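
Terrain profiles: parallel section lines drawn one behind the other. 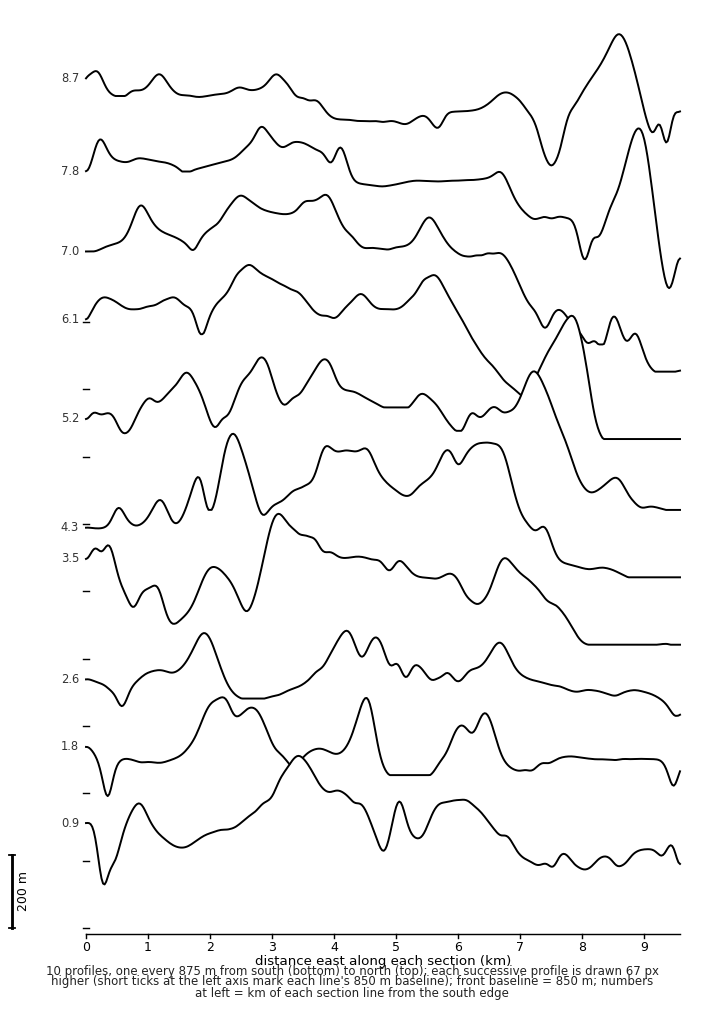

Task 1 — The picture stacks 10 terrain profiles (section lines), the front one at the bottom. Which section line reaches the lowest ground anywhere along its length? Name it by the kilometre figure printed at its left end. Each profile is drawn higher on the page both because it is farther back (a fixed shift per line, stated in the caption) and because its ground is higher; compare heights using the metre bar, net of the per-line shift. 0.9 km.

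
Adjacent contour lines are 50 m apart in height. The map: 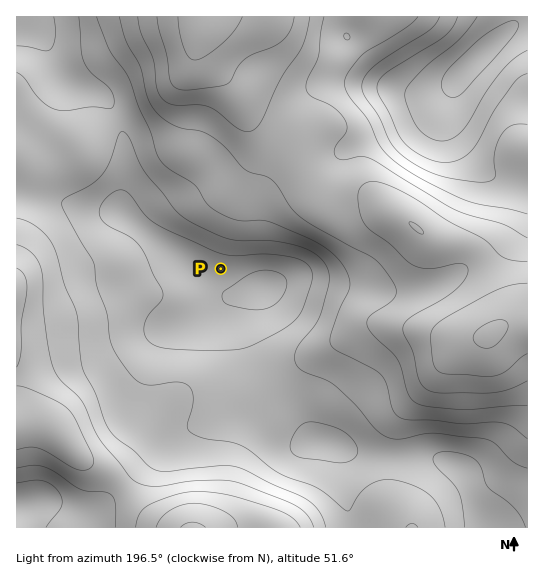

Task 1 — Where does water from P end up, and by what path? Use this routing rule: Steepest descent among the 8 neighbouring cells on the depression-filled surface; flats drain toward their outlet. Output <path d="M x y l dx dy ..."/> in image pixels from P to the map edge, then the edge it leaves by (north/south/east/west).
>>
<path d="M221 269l0-38 9-17 3-9 10-15 6-11 0-4 1-1 0-49-1-2-2-8-1-1-1-9-2-2-1-6-3-4-37-38 0-38"/>
exit: north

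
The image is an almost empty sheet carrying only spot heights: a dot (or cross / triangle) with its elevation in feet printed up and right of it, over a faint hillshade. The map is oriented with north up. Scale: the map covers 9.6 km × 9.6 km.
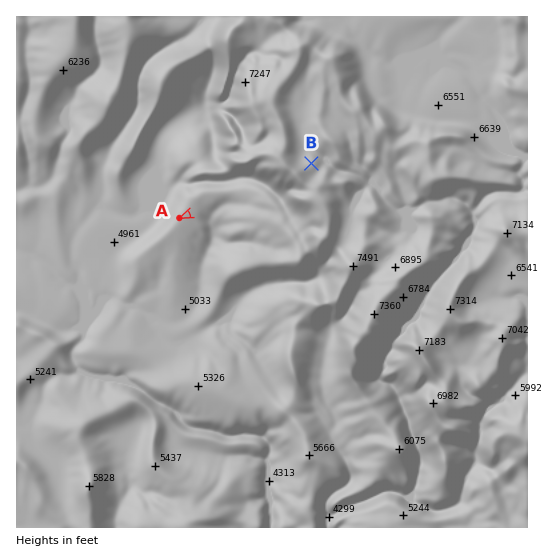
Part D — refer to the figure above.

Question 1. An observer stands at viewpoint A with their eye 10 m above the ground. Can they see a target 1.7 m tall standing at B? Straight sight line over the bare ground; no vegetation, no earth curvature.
no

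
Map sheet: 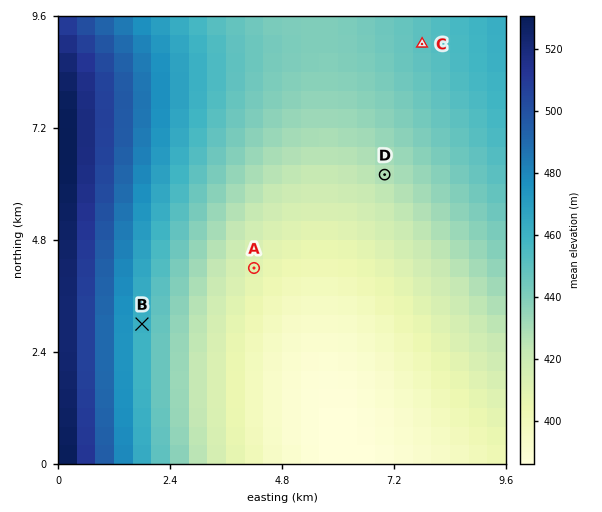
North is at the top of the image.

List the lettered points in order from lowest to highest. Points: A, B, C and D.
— A D C B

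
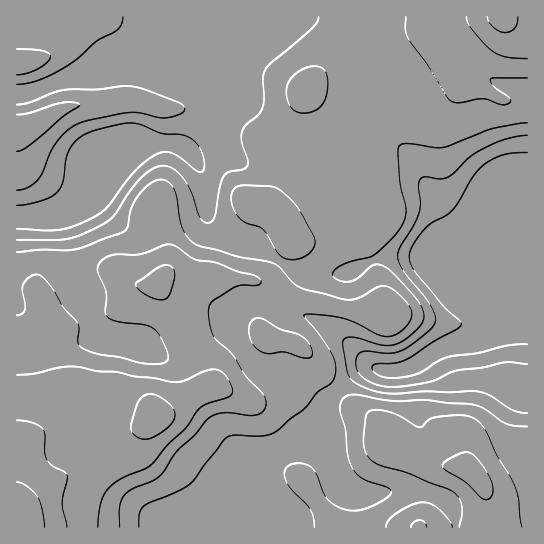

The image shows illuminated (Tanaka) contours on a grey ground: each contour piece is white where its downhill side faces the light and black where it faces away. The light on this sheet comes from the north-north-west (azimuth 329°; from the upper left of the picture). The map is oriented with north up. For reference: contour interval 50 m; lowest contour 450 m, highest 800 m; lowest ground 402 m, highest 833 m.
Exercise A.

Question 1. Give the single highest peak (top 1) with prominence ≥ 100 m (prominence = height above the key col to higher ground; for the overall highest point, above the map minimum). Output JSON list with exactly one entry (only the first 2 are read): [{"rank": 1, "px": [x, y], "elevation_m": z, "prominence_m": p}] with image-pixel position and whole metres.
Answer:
[{"rank": 1, "px": [471, 471], "elevation_m": 718, "prominence_m": 126}]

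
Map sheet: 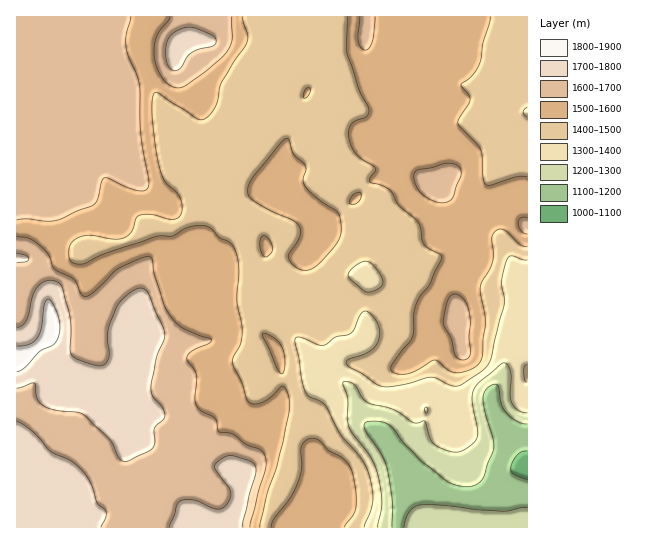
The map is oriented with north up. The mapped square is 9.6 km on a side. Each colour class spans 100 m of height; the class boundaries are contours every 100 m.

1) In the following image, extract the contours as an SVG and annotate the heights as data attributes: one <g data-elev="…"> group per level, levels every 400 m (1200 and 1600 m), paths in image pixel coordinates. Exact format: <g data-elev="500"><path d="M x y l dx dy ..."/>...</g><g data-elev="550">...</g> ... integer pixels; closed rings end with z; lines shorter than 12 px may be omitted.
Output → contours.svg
<g data-elev="1200"><path d="M392 527l0-25-5-33-6-15-16-24-1-5 2-3 13-1 10 4 5 4 10 14 19 20 26 19 8 3 9 2 9-2 7-6 11-29 0-11-10-37 1-8 3-6 6-3 4 0 2 4 2 14 4 8 12 10 10 3"/><path d="M527 508l-25 3-60-6-21 0-7 2-4 4-4 8-2 8"/></g><g data-elev="1600"><path d="M250 527l8-36 8-22-1-14-4-5-15-6-12-9-16-4-3-13-13-7-5-5-2-8 1-23-2-6-7-8 0-4 7-7 15-7 2-4-28-11-6-5-7-7-7-14-8-27-4-17-2-1-6 0-25 12-24 23-9 5-4-4-7-14-20-10-5-14-7-8-12-8-13-2"/><path d="M460 359l6 0 4-4-1-18 1-18-2-10-3-8-6-6-5-1-4 2-3 6-4 21 8 16 4 15z"/><path d="M17 220l10-1 19 2 9 0 37-15 5-5 4-19 4-4 30 12 8 1 4-2 2-10-8-48-2-46-2-11-9-19-2-9 0-12 5-17"/><path d="M527 218l-6 0-3 5 4 8 5 3"/><path d="M436 202l10 0 7-4 8-24-1-5-3-4-12-1-27 6-3 3-1 8 5 10 7 6z"/><path d="M170 17l-14 20-2 9 0 11 3 12 6 10 7 6 8 3 7-2 17-12 24-21 6-14-1-22"/><path d="M360 17l-2 24 3 6 5 3 4-3 3-6 2-24"/></g>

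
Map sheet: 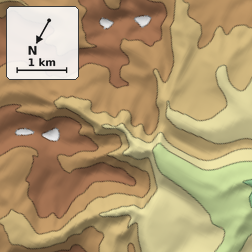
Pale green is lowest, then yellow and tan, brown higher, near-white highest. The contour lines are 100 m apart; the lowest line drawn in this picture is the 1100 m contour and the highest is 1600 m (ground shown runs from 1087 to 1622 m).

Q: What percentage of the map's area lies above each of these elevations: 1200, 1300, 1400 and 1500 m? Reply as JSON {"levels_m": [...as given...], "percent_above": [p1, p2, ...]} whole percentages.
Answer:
{"levels_m": [1200, 1300, 1400, 1500], "percent_above": [92, 75, 50, 20]}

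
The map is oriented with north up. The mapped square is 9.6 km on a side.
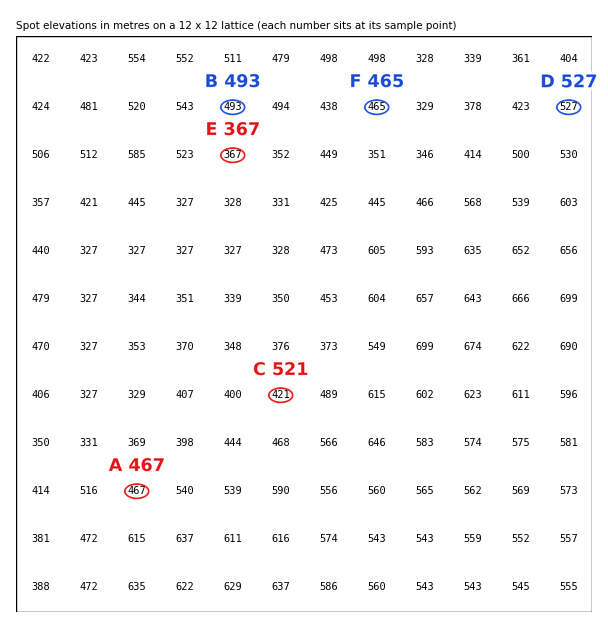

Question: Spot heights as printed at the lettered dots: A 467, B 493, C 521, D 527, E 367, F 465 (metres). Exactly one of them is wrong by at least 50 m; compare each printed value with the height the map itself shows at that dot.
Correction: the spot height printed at C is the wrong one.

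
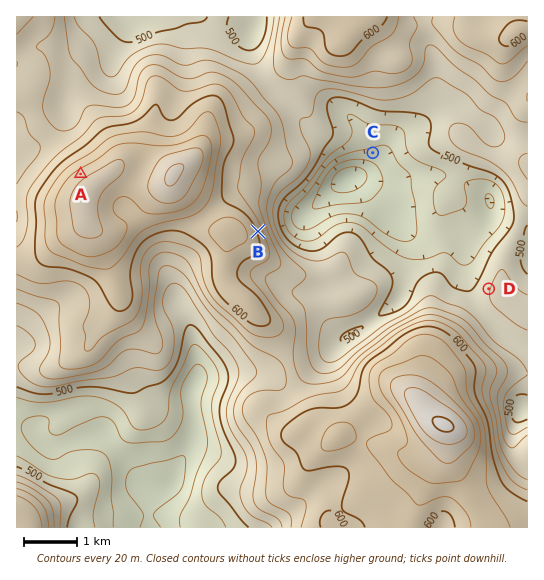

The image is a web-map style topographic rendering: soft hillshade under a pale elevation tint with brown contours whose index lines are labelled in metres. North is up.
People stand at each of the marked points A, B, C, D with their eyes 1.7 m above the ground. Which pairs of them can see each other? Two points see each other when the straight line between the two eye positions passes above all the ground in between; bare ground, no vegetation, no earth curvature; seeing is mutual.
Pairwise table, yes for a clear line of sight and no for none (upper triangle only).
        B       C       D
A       no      no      no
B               yes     yes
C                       yes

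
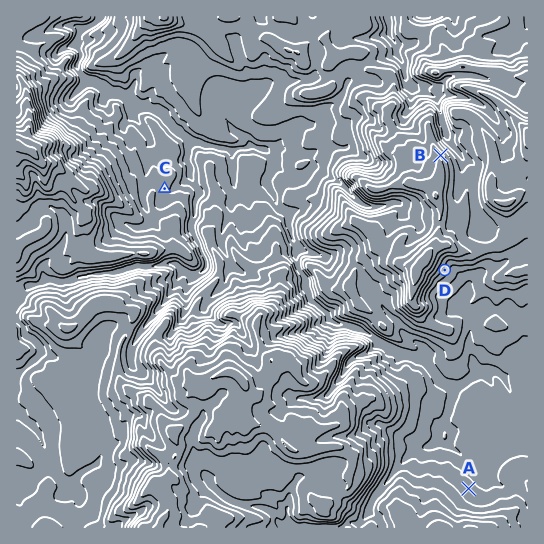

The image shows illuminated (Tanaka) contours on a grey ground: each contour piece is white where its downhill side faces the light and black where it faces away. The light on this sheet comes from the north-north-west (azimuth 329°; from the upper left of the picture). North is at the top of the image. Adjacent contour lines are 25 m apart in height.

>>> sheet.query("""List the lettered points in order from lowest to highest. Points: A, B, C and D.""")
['C', 'A', 'D', 'B']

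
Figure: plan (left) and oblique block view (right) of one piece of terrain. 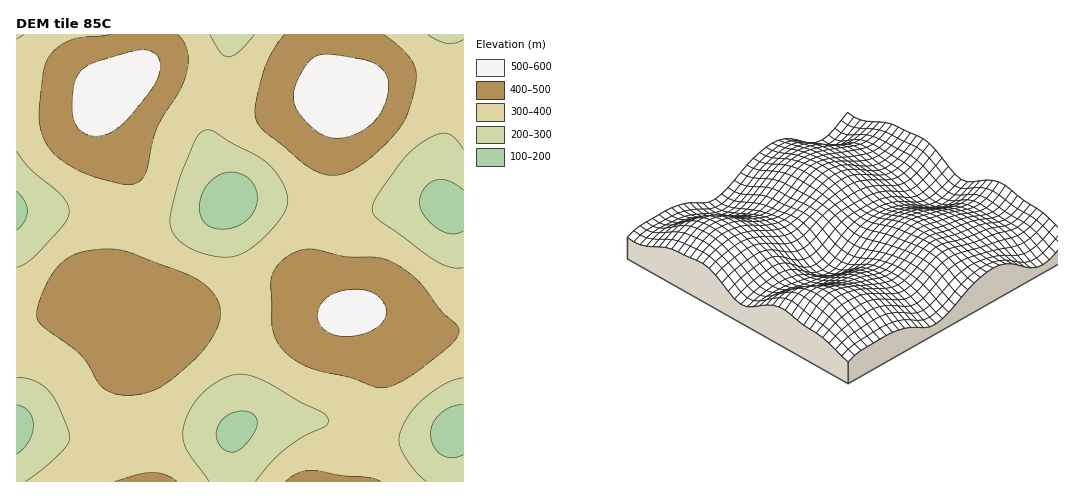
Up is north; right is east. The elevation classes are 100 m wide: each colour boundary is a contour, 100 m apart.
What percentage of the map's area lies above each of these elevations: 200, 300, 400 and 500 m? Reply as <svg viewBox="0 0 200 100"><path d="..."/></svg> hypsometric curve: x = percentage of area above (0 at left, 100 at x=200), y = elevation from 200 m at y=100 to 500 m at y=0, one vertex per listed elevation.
<svg viewBox="0 0 200 100"><path d="M192 100l-35-33-84-34-59-33"/></svg>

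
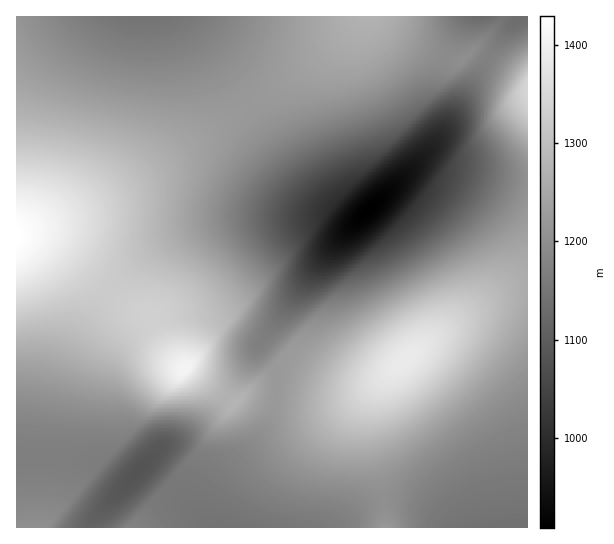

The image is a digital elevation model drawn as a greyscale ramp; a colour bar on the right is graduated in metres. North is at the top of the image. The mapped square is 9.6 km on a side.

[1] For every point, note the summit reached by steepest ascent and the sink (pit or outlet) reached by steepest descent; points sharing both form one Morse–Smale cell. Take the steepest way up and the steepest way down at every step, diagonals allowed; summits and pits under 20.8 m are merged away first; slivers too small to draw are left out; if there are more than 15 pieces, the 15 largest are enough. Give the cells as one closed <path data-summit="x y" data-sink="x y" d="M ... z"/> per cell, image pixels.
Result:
<path data-summit="405 361" data-sink="369 210" d="M431 159l-12 2-88 86-70 94 0 10 16 20 0 25 48 5 21-2 15-6 22-14 58-48 44-31 24-12 19-3 0-104-35-5-30-7-10 0z"/><path data-summit="17 237" data-sink="146 17" d="M185 16l-169 1 1 216 48-17 48-23 53-32 82-55-28-43z"/><path data-summit="405 361" data-sink="527 527" d="M527 285l-9 0-16 6-41 25-62 48-22 23-8 23 0 19 16 72 18 0 15 4 19 11 12 12 79-1z"/><path data-summit="369 17" data-sink="369 210" d="M375 16l-13 0-11 15-20 18-82 57 34 52 20 27 16 16 31 20 8-1 9-8 56-54 20-25 5-15-1-17-7-14 0-9 7-19-48-22-13-9z"/><path data-summit="185 370" data-sink="369 210" d="M322 219l-87 1-41 9-39 20-17 14-29 28 25 18 16 6 22 42 13 12 5 0 36 28 18-24 17-32 40-56 30-38 20-20-10 1z"/><path data-summit="17 237" data-sink="369 210" d="M249 105l-124 82-42 21-65 24-2 3 21 2 18 8 55 46 28-28 17-14 32-17 15-5 49-8 71 0 19 9 5 0 8-4 1-3-5 0-8-4-23-16-16-16-20-27z"/><path data-summit="185 370" data-sink="139 470" d="M111 292l-7 6-15 20-24 45-8 24-5 27-1 40 7 5 37 4 23 17 9 3 35-36 20-8 17-12 26-29-35-29-5 0-13-12-22-42-16-6z"/><path data-summit="405 361" data-sink="139 470" d="M383 379l-22 14-22 7-16 1-46-5-6 23-8 15-10 11-25 18-19 24-5 14 0 13 5 11 4 3 120 0 28-19 22-8-14-72 0-19 3-12z"/><path data-summit="17 237" data-sink="139 470" d="M31 236l-15 1 0 220 37 0-2-3 1-40 5-27 8-24 18-34 26-38-46-40-18-11z"/><path data-summit="17 237" data-sink="139 470" d="M258 392l-11 0-12 12-9-7-27 30-17 12-20 8-63 66-8 14 120 1-7-14 0-13 5-14 20-24 28-22 14-22 5-24z"/><path data-summit="369 17" data-sink="146 17" d="M361 16l-176 1 35 46 25 39 5 3 81-56 20-18z"/><path data-summit="527 89" data-sink="369 210" d="M489 59l-24 35-22 40-22 25 10 0 22 10 10 0 46 10 18 1 1-97z"/><path data-summit="37 527" data-sink="139 470" d="M55 457l-39 1 1 70 73 0 9-15 28-30-9-3-23-17z"/><path data-summit="369 17" data-sink="481 17" d="M469 16l-93 1 10 11 13 9 47 22 13-28z"/><path data-summit="17 237" data-sink="481 17" d="M519 16l-49 0-11 15-12 27 12 5 15-12 13 8 13-21z"/>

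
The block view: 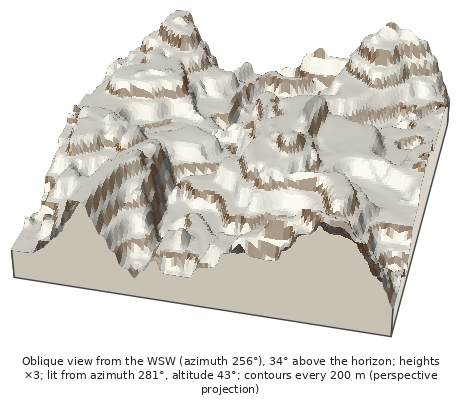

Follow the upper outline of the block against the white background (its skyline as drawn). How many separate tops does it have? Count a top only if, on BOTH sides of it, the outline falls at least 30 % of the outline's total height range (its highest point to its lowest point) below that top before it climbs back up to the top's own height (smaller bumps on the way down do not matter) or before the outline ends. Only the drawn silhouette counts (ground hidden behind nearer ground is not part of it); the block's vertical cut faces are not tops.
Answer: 1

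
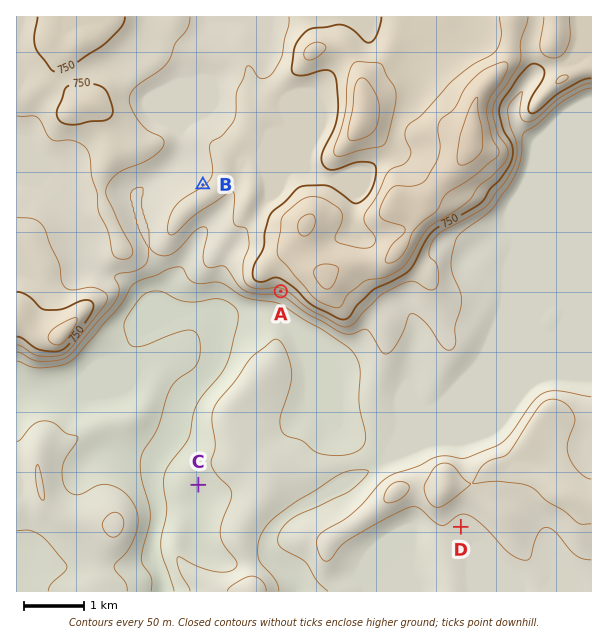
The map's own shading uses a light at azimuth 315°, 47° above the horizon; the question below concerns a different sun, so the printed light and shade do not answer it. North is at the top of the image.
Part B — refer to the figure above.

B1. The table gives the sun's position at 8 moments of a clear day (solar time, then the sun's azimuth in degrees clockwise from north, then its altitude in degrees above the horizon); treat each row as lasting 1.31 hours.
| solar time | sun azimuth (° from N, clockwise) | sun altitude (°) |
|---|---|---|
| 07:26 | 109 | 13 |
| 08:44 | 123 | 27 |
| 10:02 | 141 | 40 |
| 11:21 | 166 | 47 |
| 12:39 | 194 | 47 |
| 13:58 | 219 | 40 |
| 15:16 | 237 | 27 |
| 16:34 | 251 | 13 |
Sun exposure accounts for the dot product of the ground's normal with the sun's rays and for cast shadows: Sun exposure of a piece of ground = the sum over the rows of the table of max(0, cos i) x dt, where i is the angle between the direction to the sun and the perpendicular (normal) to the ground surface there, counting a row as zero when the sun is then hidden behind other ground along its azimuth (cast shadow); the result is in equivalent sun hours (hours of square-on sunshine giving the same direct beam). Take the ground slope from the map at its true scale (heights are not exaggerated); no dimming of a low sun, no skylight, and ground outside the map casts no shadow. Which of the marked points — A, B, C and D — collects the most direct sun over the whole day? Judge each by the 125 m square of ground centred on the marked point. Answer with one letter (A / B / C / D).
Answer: A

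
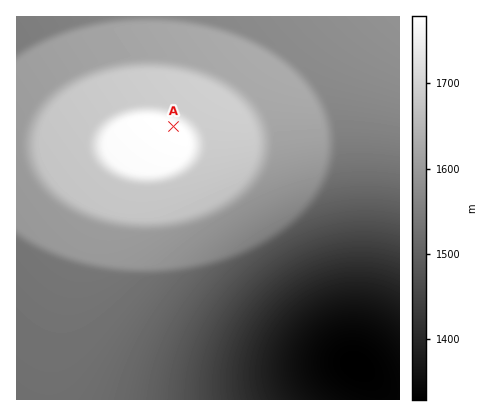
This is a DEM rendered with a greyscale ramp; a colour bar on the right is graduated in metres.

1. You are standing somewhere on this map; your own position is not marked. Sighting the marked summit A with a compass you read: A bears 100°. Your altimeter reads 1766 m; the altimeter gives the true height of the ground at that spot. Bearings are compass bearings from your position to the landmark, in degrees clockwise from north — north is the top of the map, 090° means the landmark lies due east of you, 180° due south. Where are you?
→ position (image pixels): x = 126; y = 118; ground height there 1766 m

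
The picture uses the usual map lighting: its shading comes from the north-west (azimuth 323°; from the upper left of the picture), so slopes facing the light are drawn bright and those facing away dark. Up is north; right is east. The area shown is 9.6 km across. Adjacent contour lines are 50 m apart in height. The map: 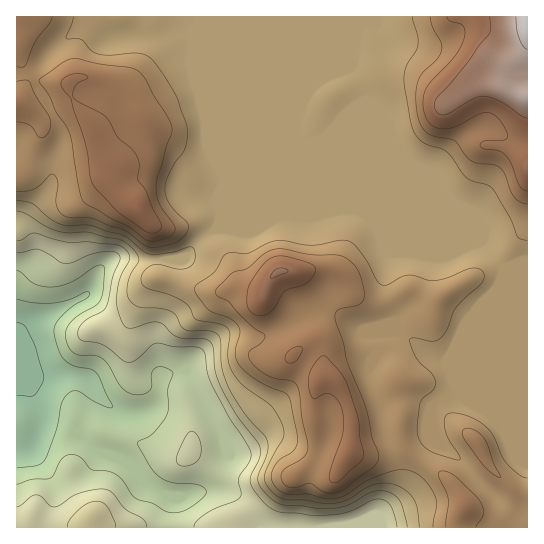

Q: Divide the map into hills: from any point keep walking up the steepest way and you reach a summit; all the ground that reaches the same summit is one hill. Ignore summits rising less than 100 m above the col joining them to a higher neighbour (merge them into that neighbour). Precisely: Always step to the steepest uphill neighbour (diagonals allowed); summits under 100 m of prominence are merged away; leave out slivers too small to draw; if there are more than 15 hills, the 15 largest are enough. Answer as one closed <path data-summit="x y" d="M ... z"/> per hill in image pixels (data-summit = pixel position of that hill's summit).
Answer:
<path data-summit="279 271" d="M349 209l-16 2-24 8-27-3-40 16-12-3-16 0-13 10-18 20-5 1-64-1-15 12-10 20-4 5-40 20-29 18 0 41 65 2 6 3 12 15 14 13 14 5 14 0 9-4 6-6 6-26 23-8 31 53 13 33-13 30-8 5 19 1 12 6 20 31 268 0 1-265-7 0-18 5-24-28-62-25-48 0z"/><path data-summit="527 17" d="M527 16l-306 0-1 155 3 6 0 10-6 12 3 22-4 8 26 3 40-16 27 3 13-6 20-4 15 2 12 4 48 0 62 25 24 28 11-4 13-1z"/><path data-summit="137 209" d="M219 16l-203 1 1 316 28-17 40-20 4-5 10-20 10-10 5-2 69 0 18-20 15-10 4-8-3-22 6-12 0-10-3-6z"/>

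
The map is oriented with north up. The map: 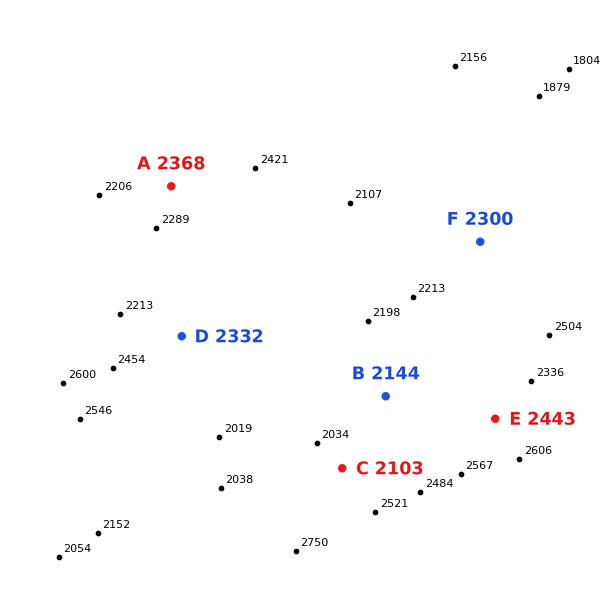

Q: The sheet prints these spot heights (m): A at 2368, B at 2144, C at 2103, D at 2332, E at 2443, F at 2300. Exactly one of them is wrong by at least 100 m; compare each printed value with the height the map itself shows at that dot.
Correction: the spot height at D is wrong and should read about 2157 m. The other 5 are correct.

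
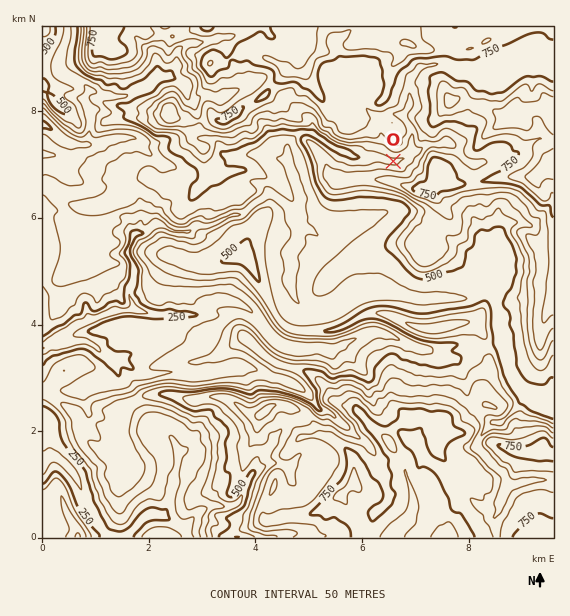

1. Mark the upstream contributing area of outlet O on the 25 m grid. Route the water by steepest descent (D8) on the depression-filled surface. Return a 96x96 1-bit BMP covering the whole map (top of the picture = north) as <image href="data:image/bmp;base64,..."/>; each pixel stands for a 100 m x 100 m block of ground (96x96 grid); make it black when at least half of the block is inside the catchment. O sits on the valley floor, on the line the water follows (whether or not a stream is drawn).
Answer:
<image width="96" height="96" href="data:image/bmp;base64,Qk2+BAAAAAAAAD4AAAAoAAAAYAAAAGAAAAABAAEAAAAAAIAEAAATCwAAEwsAAAIAAAAAAAAA////AAAAAAAAAAAAAAAAAAAAAAAAAAAAAAAAAAAAAAAAAAAAAAAAAAAAAAAAAAAAAAAAAAAAAAAAAAAAAAAAAAAAAAAAAAAAAAAAAAAAAAAAAAAAAAAAAAAAAAAAAAAAAAAAAAAAAAAAAAAAAAAAAAAAAAAAAAAAAAAAAAAAAAAAAAAAAAAAAAAAAAAAAAAAAAAAAAAAAAAAAAAAAAAAAAAAAAAAAAAAAAAAAAAAAAAAAAAAAAAAAAAAAAAAAAAAAAAAAAAAAAAAAAAAAAAAAAAAAAAAAAAAAAAAAAAAAAAAAAAAAAAAAAAAAAAAAAAAAAAAAAAAAAAAAAAAAAAAAAAAAAAAAAAAAAAAAAAAAAAAAAAAAAAAAAAAAAAAAAAAAAAAAAAAAAAAAAAAAAAAAAAAAAAAAAAAAAAAAAAAAAAAAAAAAAAAAAAAAAAAAAAAAAAAAAAAAAAAAAAAAAAAAAAAAAAAAAAAAAAAAAAAAAAAAAAAAAAAAAAAAAAAAAAAAAAAAAAAAAAAAAAAAAAAAAAAAAAAAAAAAAAAAAAAAAAAAAAAAAAAAAAAAAAAAAAAAAAAAAAAAAAAAAAAAAAAAAAAAAAAAAAAAAAAAAAAAAAAAAAAAAAAAAAAAAAAAAAAAAAAAAAAAAAAAAAAAAAAAAAAAAAAAAAAAAAAAAAAAAAAAAAAAAAAAAAAAAAAAAAAAAAAAAAAAAAAAAAAAAAAAAAAAAAAAAAAAAAAAAAAAAAAAAAAAAAAAAAAAAAAAAAAAAAAAAAAAAAAAAAAAAAAAAAAAAAAAAAAAAAAAAAAAAAAAAAAAAAAAAAAAAAAAAAAAAAAAAAAAAAAAAAAAAAAAAAAAAAAAAAAAAAAAAAAAAAAAAAAAAAAAAAAAAAAAAAAAAAAAAAAAAAAAAAAAAAAAAAAAAAAAAAAAAAAAAAAAAAAAAAAAAAAAAAAAAAAAAAAAAAAAAAAAAAAAAAAAAAAAAAAAAAAAAAAAAAAAAAAAAAAAAAAAAAAAAAAAAAAAAAAAAAAAAAAAAAAAAAAAAAAAAAAAAAAAAAAAAAAAAOAAAAAAAAAAAAAAB//gAAAAAAAAAAAAD///AAAAAAAAAAAAD////gAAAAAAAAAAD////wAAAAAAAAAAD////8AAAAAAAAAAD////8AAAAAAAAAAD////8AAAAAAAAAAD////8AAAAAAAAAAD////8AAAAAAAAAAD////8AAAAAAAAAAH////8AAAAAAAAAAH////8AAAAAAAAAB/////8AAAAAAAAAj/////8AAAAAAAAD//////8AAAAAAAAH//////8AAAAAAAAP//////8AAAAAAAAP//////8AAAAAAAAf//////8AAAAAAAA///////8AAAAAAAA///////8AAAAAAAA///////8AAAAAAAA///////8AAAAAAAAf//////8AAAAAAAAf//////8AAAAAAAAP///5//8AAAAAAAAP//gAP/8AAAAAAAAP//gAD/8AAAAAAAAH//gAA/8AAAAAAAAH//gAAP8="/>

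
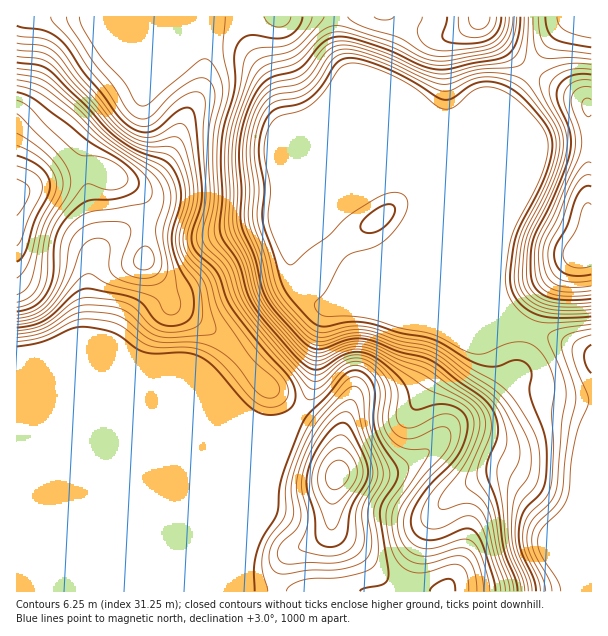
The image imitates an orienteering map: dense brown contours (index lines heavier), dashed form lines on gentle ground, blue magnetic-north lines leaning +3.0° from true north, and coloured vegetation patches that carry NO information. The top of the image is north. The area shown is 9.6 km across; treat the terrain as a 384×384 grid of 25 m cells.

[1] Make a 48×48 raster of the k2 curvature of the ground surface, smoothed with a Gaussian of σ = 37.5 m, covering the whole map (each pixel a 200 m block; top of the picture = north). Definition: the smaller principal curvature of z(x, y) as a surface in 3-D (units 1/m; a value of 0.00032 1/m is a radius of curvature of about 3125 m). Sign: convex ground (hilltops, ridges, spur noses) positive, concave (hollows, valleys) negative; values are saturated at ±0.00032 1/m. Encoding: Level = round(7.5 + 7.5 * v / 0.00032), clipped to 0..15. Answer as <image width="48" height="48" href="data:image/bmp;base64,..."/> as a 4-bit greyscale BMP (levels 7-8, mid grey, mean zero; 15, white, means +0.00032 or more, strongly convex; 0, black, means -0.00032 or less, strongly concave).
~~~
<image width="48" height="48" href="data:image/bmp;base64,Qk32BAAAAAAAAHYAAAAoAAAAMAAAADAAAAABAAQAAAAAAIAEAAATCwAAEwsAABAAAAAAAAAAAAAAABEREQAiIiIAMzMzAERERABVVVUAZmZmAHd3dwCIiIgAmZmZAKqqqgC7u7sAzMzMAN3d3QDu7u4A////AHd3d3d3d3d3d3NlQzM0RWd3eIiImXRCd3d3d3d3d3d3d3N2ZlVVVmZmeJmIiGQFd3d3d3d3d3d3d3J4l2eHdmVVaJmHZlEHd3d3d3d3d3d3d3Jal2iYh2VVVnd3ZUB3d3d3d3d3d3d3d3YJhmiYiHVFVWZ3ZTB3d3d3d3d3d3d3d3ckVVeHd3ZEVWd4dDMnd3d3d3d3d3d3d3dxVFZmVVVURWeIY0ZCd3d3d3d3d3d3d3dyZnd2VFZkM1Z3U1iCV3d3d3d3d3d3d3dxZ4mIhmeHQzRmRXmFJ3d3d3d3d3d3d3dyN5qqp1Z3dTNVVomGF3d3d3d3d3d3d3d2BpqqqFVmeGVFaIiGF3d3d3d3d3d3d3d3BYiIh1RWeZdVZ4h3F3d3d3d3d3d3d3d3MXh3dkRWiZhlZ4h3F3d3d3d3d3d3d3d3cFiIZUNGiJh2Z3d3RXd3d3d3d3d3d3QiMTeHZUNFeKqXZmZnY3d3d3d3d3d3dzOJYhV3d2RFZ5qXVVZ4dHd3d3d3d3d3dDiqlAN3iXVWZnh1RFeIdXd3d3d3d3d3UniJphF5qnVXd2ZDRXiIdHd3d3d3d3d1F3d4hhB8y3VomHQ0Z4iIZHd3d3d2MQABZ3d3dQBsynVomFRGiJiGVAAFd3dDVmVVZ3d3dRBHiGVndQA0eIdUQ0QgAzNVaJhmZ4d3dSETREMxAEd3VEMiI4dkNWZmeamGZ3d3UiMiEAATZ3d3dhESNKqVNXdlaJqXZmZlITVCE2d3d3d3cDRWd6umNHdlVWiYZmVTElZXd3d3d3d3EmiZiZqXRGd3ZVaZh3ZSFHhXd3d3d3d3BomZmXeHRFd4qGV4iJhRJoh0d3d3d3d3BoiJmXZ2VFZ4u4VWeJhSJoh2Vnd3d3d3BXiaqYdlVVVnmHQ0V4dSJHd2djd3d3d3A3qqmYdlVmVVZlQzNFZQZ0Z3eHJ3d3d3MHqYd3ZlVmZVZmZUREVAd3VXiIcnd3d3cGh2d3dmVmdlZ4h2dmVRd3dUeJlGd3d3cAd3iIiGVWd2aJmHiHZRd3d2JIl1d3d3dwV3mYmXVGiXeKmIiHZRd3d3dSQ3d3d3dyBomYqXRGmoeJh3d3ZQd3d3d3d3d3d3d3BXiIiGRXmYZnZ3d2Uyd3d3d3d3d3d3d3AmZndlVneGRFZ3d2UUd3d3d3d3d3d3d3QFVmZmd2ZkI1d3d2UUd3d3d3d3d3d3d3QEVmdnh2ZSJGd3ZmUxd3d3d3d3d3d3d3A1Z4d3iHUyNXd3d3UzImd3d3d3dFd3dxFmeJh3iGQ0RHiIiHYzZhN3d3d2FkJ3cRZ4moiHdkRVVWeIiHU0d3BHd3dQRmMBA2Zom4iHZVVmVUZ3iHVFeIcHd1AERVREVVVnind3ZWZVd2Nnd2VGd4cwAANndmVVRFVWeGd3ZmVHd3ZXdlVXh3YyJWd5qYd2VERWZmd3ZlR3d3dXdlVniHQjZ3Z4mHeZZTRFVFVWZjd3d3d3d2Z4qXVFeHdnd2erlkRFMzM0VVd3d3d3d2Z5qXVWiId2Zmi8p1RUdw=="/>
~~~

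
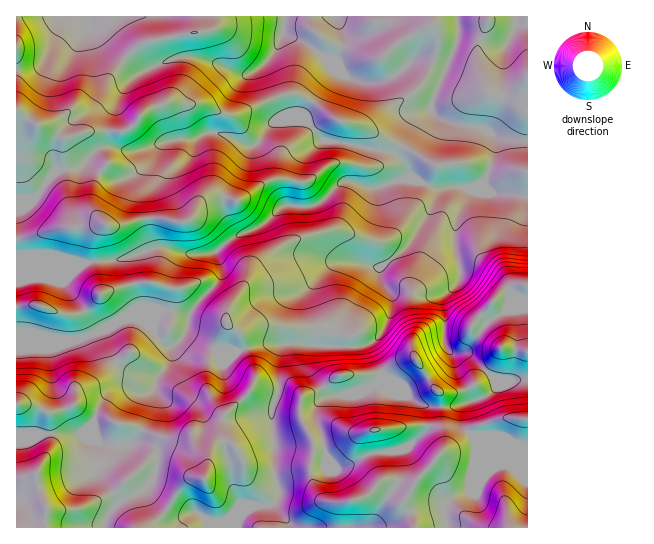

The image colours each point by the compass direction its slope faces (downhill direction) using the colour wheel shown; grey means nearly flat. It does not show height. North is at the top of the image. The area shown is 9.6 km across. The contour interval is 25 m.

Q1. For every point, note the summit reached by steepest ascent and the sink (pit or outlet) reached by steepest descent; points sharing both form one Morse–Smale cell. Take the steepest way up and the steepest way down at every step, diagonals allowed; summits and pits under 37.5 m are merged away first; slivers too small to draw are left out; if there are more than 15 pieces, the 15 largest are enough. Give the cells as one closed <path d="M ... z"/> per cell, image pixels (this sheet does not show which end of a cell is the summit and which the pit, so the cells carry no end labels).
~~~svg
<path d="M527 16l-510 0 0 183 18-2 22-26 25-4 5-7 8 8 18 11 8 1 8-3 9-5 9-9 8-16 16-7 26-1 9-6 15 0 30 14 10-8 6-10 8-8 32 0 18 20 18 2 32 8 16 1 13 9 5 14 6 4-9 0-28 9-9 0-18-7-6 0-30 24-33 2-16 16-35 16-18 14-19 2-25-7-15 0-35 12-36 4-14-3-52 0-1 73 30 2 15 4 17 0 28-12-1 7 11 24 14 12 20 4 8 0 9-8 4-8 0-10 12-11 4-10 3 7 29 16 8-2 10 3 25-8 21 0-4 17 0 30-7 18 3 68 5 17-3 7-6 4-22 3-10 11-1 9 289 0 1-147-30-1-27-24-4-3-8 0 10-6 21-27 18-11 3-16 8 6 9 0z"/><path d="M307 121l-32 0-8 8-6 10-10 8-30-14-15 0-9 6-19 0-12 2-11 6-8 16-9 9-17 8-14-4-12-8-6-8-7 7-25 4-22 26-19 2 0 62 53 0 14 3 36-4 35-12 15 0 25 7 19-2 18-14 35-16 16-16 33-2 30-24 6 0 18 7 9 0 28-9 9 0-6-4-2-10-8-9-8-4-16-1-32-8-18-2z"/><path d="M187 328l-4 10-12 11-2 14-12 15-13 48-11 16 8-1 9 3 7 6 2 9-6 19-10 13-20 9-14 13-4 8 1 7 131 0 2-9 10-11 22-3 8-7 1-8-5-13-3-68 7-18 0-30 2-14 3-2-22-1-25 8-10-3-8 2-29-16z"/><path d="M129 387l-12 1-8 5-9 12-7 18-12 12-32-2-33 2 1 93 88 0 4-15 10-10 24-12 8-8 8-24-2-9-7-6-9-3-8 1 11-16 9-35-15 1z"/><path d="M105 329l-27 11-17 0-26-5-19 0 1 100 64 0 12-12 7-18 14-16 15-2 9 5 12 0 5-3 4-14-24-3-10-4-9-9-7-13z"/><path d="M383 376l-3 6-7 5-23 8-24 2-9 8-1 14 7 16 4 23 8 10 15-3 17-10 38-6 22-18 1-22-19-12-15-14z"/><path d="M513 293l-2 1-3 15-18 11-21 27-10 6 8 0 4 3 24 23 14 2 19-2 0-78-9-2z"/>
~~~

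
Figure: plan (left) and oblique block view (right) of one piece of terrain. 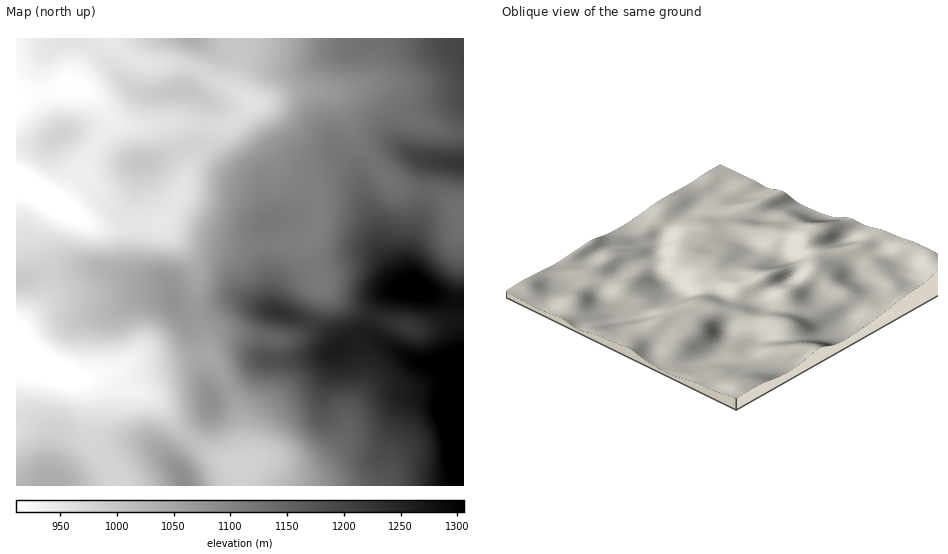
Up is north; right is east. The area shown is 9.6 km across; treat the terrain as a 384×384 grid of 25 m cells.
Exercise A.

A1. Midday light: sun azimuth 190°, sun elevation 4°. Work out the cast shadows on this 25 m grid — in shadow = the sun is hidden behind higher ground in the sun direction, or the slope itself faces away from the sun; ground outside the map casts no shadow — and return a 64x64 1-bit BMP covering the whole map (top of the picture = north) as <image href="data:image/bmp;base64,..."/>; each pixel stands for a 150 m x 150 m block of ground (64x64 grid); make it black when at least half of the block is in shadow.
<image width="64" height="64" href="data:image/bmp;base64,Qk0+AgAAAAAAAD4AAAAoAAAAQAAAAEAAAAABAAEAAAAAAAACAAATCwAAEwsAAAIAAAAAAAAA////AAAAAAAAAAAAAAAAAAAAAHAAAAAAAIAA8AAAAAAHwAHwAAAAAD/AA/AAAAAAP4AH4AAAAAA/gA/AAAAAAAQAP4AAAAAAAAH/gAAAAAAAA/8AAAAAAAPn/gAAAAAAH/P+AAAAAAD/8fwAAAAAAP/g+AAAAAAA/8AwAAAAAAD/gAAAAAAAAP8AAAAAAAAAeAAAAAAAAAAAAAAAAAAAYAAAAAA/AAH/AAAAAD8AB/8AAAAAEAAP/wAAAAAADh/7AAAAAAAf/+AAAAAAAP/AAAAAAAAH/4AAAAAAAD//gAAAAAAA//8AAwAAAAD//wAfAAAAAP//AH8AAAMA//4P/wAAP4A/+A//AD//gB/gD/8A//+AD+AP/wP//4APwA//B///gAOAB/8P//+AAAAH/x///4AAAAf/P///gAAAD///4B+AAAAf//8ABwAAAB//+AAAAAAAH//gAAAAAAAP/EAAAAAAAAfwAAAAAAAAAAAAAAAAAAAAAAAAAAeAAAAAAAAgB8AAAD8AAfgH4AAA/wAB+Af4AAP/AAH4B/4AA/8AAGAD/gAD/w/AAAH+AAHwD+AAAP4AAAAP4AAA/gAAAAfAAAB8AAAAA8AAAAAAAAAAADxAAAAAAAAA/8AAAAAAAAD/gAAAAAAAAAAAAAAAAAAAAAAAAAAAAAAAAAAAAAAAAAAAAAAAAA=="/>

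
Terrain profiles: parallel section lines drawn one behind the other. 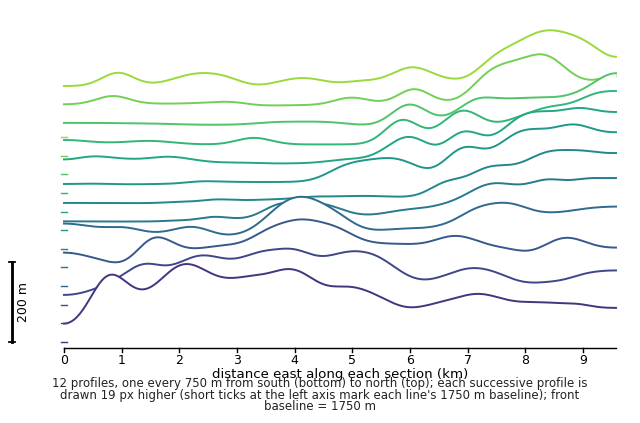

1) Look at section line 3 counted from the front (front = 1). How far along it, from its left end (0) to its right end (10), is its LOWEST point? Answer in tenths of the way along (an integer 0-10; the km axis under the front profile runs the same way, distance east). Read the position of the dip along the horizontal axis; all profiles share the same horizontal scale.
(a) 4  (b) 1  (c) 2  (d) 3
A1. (b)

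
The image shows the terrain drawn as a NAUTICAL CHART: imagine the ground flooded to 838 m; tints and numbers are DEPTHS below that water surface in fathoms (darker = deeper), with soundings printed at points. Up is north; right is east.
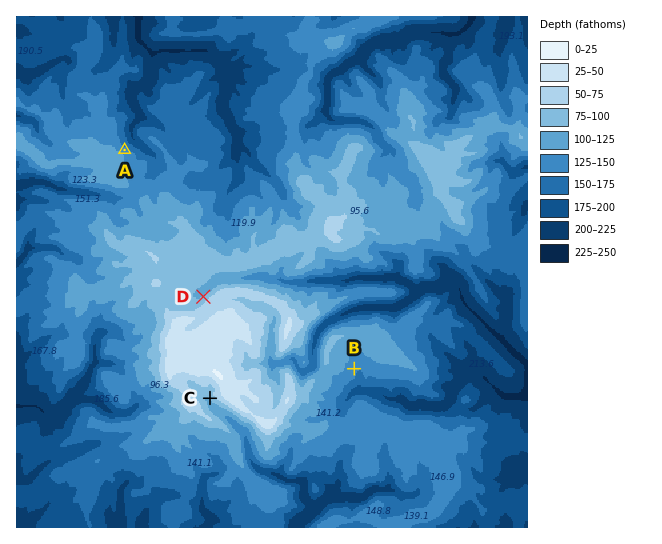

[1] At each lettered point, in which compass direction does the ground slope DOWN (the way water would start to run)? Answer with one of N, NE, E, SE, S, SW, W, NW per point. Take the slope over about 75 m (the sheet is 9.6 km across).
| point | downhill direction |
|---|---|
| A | NE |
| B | SE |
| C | SW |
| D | NW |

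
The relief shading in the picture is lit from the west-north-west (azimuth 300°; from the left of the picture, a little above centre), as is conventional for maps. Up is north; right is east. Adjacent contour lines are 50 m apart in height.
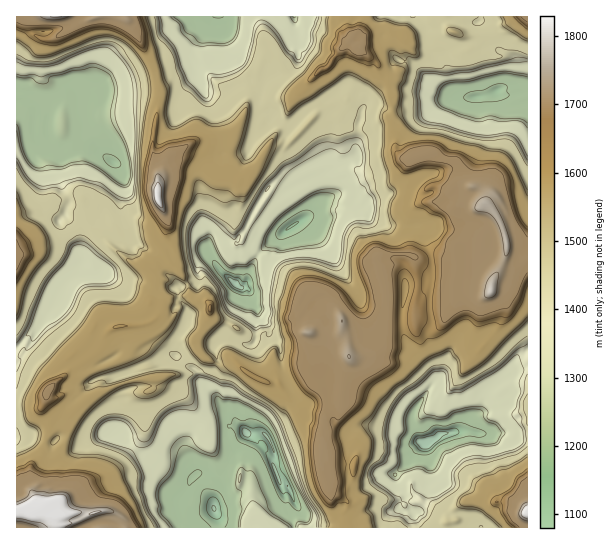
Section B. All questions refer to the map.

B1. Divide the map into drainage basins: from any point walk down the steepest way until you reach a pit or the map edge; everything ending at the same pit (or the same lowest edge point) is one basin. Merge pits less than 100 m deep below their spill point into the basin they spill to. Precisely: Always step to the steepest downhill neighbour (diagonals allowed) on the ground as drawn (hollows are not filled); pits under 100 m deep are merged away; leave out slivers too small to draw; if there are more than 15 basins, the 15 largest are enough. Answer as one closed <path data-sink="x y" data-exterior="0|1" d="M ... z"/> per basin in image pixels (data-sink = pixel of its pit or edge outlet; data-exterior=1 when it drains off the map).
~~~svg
<path data-sink="427 442" data-exterior="0" d="M503 233l-17 4-3 6 2 11 15 12-2 6-15-15-25 0-11 3-8-3-21 2-8-4-32 1-1 9 8 24 0 26-5 7-13 29-5 5-13 1-10-44-13-9-7-11-13-2-5 4-2 7 1 12 7 7 1 10 7 6 2 8-4 13 2 17 6 12 17 0 3 2 0 14-12 6-5 6-3 48 8 27 19 13-4 8 0 10 3 7 181-1 0-268-10 5-8 0-6-5 3-6 0-12z"/><path data-sink="235 283" data-exterior="0" d="M197 141l-27 14-11 22-2 21 11 23 0 21-4 5 4 12-11 5-4-1-5 3 7 13 0 10-7 20-8 8 0 8 6-1 12-8 12 3 7-8 2-5-4-3-10-2 4-2 21-3 7 4 6 0 8 7-2 7-14 28 4 9 7 8 15 6 13-5 16 15 20 9 8-1 9 15 7 6 31 11 4-6 12-6 0-14-3-2-17 0-6-12-2-17 4-13-2-8-7-6-1-10-7-7-1-7 1-9 5-8-12-14-26-13-17-18-5-2-2-2 1-7-9-11 2-3 4 4 2-1 0 2 3 2 5-4 22-34 2-7-8-9-8-4-5 0-7 7-6 3-14-6 1-26-3-3-7-1-12 1z"/><path data-sink="113 162" data-exterior="0" d="M125 16l-30 0-18 8-24 15-11 0-10-6-1-11 3-6-18 1 1 235 13-8 29-4 16-11 14-4 25 24 20 15 13 3 6-4 4 1 11-5-4-8 0-4 4-5 0-21-11-23 3-28-7-17 0-18 6-29 0-20-8-28z"/><path data-sink="246 433" data-exterior="0" d="M190 296l-17 1-8 4 10 2 4 3-2 5-7 8-12-3-12 8-20 1 3 21-2 8-6 6-36 13-8 0-6-2-23 19-1 4 4 3 7 0 9-5 6 0 11 10-17 15 1 16-11 26 0 42 14-6 18-14 20-5 26-27 9-15 0-15-4-9 0-12 5-6 8-5 1-10 7 0 8 10 10 4 12 11 13 23 1 6 6 8 0 8 6 11 12 10 10 4 1 9 11 5 2 19-1 18 3 5 91 0-2-17 4-8-19-13-8-27 3-49-30-10-7-6-9-15-8 1-20-9-16-15-13 5-15-6-7-8-4-10 9-15 7-19-5-6-9-1z"/><path data-sink="294 225" data-exterior="0" d="M333 105l-12 4-31 34-19 0-3 3-13 23 12 4 6 6 2 7-28 41-9-4-1-3-2 3 9 11-1 7 24 22 26 13 13 15 13 2 4 8 16 12 4 10 0 10 4 6 1 15 2 3 7 0 5-1 5-5 13-29 5-7 0-26-8-24 0-8 4-2 28-1 2-19-3-4 0-12 4-9 6-6 20-3 13-9 20-6-6-4-4-15-7-7-12-1-8-6-33 6-23 6-4 4-9 3-6-1-18-29-4-31z"/><path data-sink="219 17" data-exterior="1" d="M347 16l-221 0 25 42 6 21 2 27-6 29 0 18 7 17-1 5 2-1 3-11 6-8 27-14 9 3 19 0 3 3-1 26 11 6 9-3 8-7 16-26 19 0 26-29 0-8-11-16 0-5 14-14 12-8 21-26-4-8z"/><path data-sink="497 90" data-exterior="0" d="M527 16l-164 0-3 14-9 8 0 3 6 6 2 0 4-10 10-8 14-1 8 6-5 7-13 7-14 3 14 12 4 12 6 6 4 9 0 32 5 17 0 12 10 8 28-6 8 6 12 1 7 7 4 15 19 9 1 11 13 15 30-7z"/><path data-sink="214 509" data-exterior="0" d="M161 377l-7 0-1 10-8 5-5 6 0 12 4 9 0 15-17 24-18 18-20 5-24 18-20 7 10 7 24-1 10 3 12-4 9 0 14 8 1 9 129 0-2-5 1-18-2-19-11-5-1-9-10-4-12-10-6-11 0-8-6-8-1-6-13-23-12-11-10-4z"/><path data-sink="81 265" data-exterior="0" d="M89 225l-14 4-16 11-29 4-9 4-5 5 1 151 24 3 3-4 4-13 16-15-3-9 24-23 10-18 4-5 7-3 7 10 26-2 1-8 9-11 6-17 0-10-7-12-17-4z"/><path data-sink="17 527" data-exterior="1" d="M43 505l-9 4-16 2-2 2 0 14 41 1-2-14z"/>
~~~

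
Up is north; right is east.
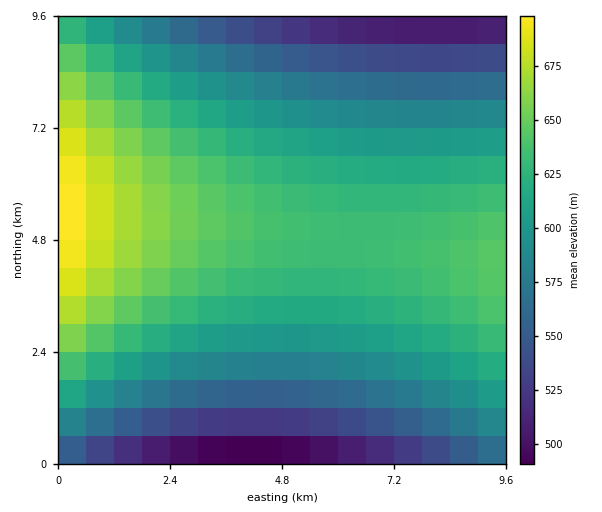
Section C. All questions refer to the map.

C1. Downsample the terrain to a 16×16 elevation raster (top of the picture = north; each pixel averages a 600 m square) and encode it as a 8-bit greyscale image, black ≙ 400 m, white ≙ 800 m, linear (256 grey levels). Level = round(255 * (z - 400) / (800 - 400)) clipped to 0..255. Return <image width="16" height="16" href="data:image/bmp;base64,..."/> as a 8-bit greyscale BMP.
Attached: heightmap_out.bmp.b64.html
<image width="16" height="16" href="data:image/bmp;base64,Qk02BQAAAAAAADYEAAAoAAAAEAAAABAAAAABAAgAAAAAAAABAAATCwAAEwsAAAABAAAAAAAAAAAAAAEBAQACAgIAAwMDAAQEBAAFBQUABgYGAAcHBwAICAgACQkJAAoKCgALCwsADAwMAA0NDQAODg4ADw8PABAQEAAREREAEhISABMTEwAUFBQAFRUVABYWFgAXFxcAGBgYABkZGQAaGhoAGxsbABwcHAAdHR0AHh4eAB8fHwAgICAAISEhACIiIgAjIyMAJCQkACUlJQAmJiYAJycnACgoKAApKSkAKioqACsrKwAsLCwALS0tAC4uLgAvLy8AMDAwADExMQAyMjIAMzMzADQ0NAA1NTUANjY2ADc3NwA4ODgAOTk5ADo6OgA7OzsAPDw8AD09PQA+Pj4APz8/AEBAQABBQUEAQkJCAENDQwBEREQARUVFAEZGRgBHR0cASEhIAElJSQBKSkoAS0tLAExMTABNTU0ATk5OAE9PTwBQUFAAUVFRAFJSUgBTU1MAVFRUAFVVVQBWVlYAV1dXAFhYWABZWVkAWlpaAFtbWwBcXFwAXV1dAF5eXgBfX18AYGBgAGFhYQBiYmIAY2NjAGRkZABlZWUAZmZmAGdnZwBoaGgAaWlpAGpqagBra2sAbGxsAG1tbQBubm4Ab29vAHBwcABxcXEAcnJyAHNzcwB0dHQAdXV1AHZ2dgB3d3cAeHh4AHl5eQB6enoAe3t7AHx8fAB9fX0Afn5+AH9/fwCAgIAAgYGBAIKCggCDg4MAhISEAIWFhQCGhoYAh4eHAIiIiACJiYkAioqKAIuLiwCMjIwAjY2NAI6OjgCPj48AkJCQAJGRkQCSkpIAk5OTAJSUlACVlZUAlpaWAJeXlwCYmJgAmZmZAJqamgCbm5sAnJycAJ2dnQCenp4An5+fAKCgoAChoaEAoqKiAKOjowCkpKQApaWlAKampgCnp6cAqKioAKmpqQCqqqoAq6urAKysrACtra0Arq6uAK+vrwCwsLAAsbGxALKysgCzs7MAtLS0ALW1tQC2trYAt7e3ALi4uAC5ubkAurq6ALu7uwC8vLwAvb29AL6+vgC/v78AwMDAAMHBwQDCwsIAw8PDAMTExADFxcUAxsbGAMfHxwDIyMgAycnJAMrKygDLy8sAzMzMAM3NzQDOzs4Az8/PANDQ0ADR0dEA0tLSANPT0wDU1NQA1dXVANbW1gDX19cA2NjYANnZ2QDa2toA29vbANzc3ADd3d0A3t7eAN/f3wDg4OAA4eHhAOLi4gDj4+MA5OTkAOXl5QDm5uYA5+fnAOjo6ADp6ekA6urqAOvr6wDs7OwA7e3tAO7u7gDv7+8A8PDwAPHx8QDy8vIA8/PzAPT09AD19fUA9vb2APf39wD4+PgA+fn5APr6+gD7+/sA/Pz8AP39/QD+/v4A////AGJVTEQ/Ozo6PEBFS1FZYWp1amFaVVFQUFFTV1xiaG93h310bmllY2NjZWhscXZ8gpeNhX55dnRzc3R3en2Ch4ykm5OMh4SBgICBgoWIi4+Tr6Wdl5KPjIuKiouNj5KVmbetpZ+alpSSkZGRkpSWmZu8squkn5uYlpWUlJWWmJmcvrWtp6GdmpiWlZSVlZaYmr61raahnJmWlJKSkZGSk5W8sqqjnZiUkY+NjIuLi4yOt62lnZeSjoqHhYOCgoKDhLCmnZWPiYSAfHp4dnZ2dninnJOLhH14c29samhnZ2hpnZGHfnZwamRgXVpYV1dXWJCEenBoYFlUT0tIRkREREY="/>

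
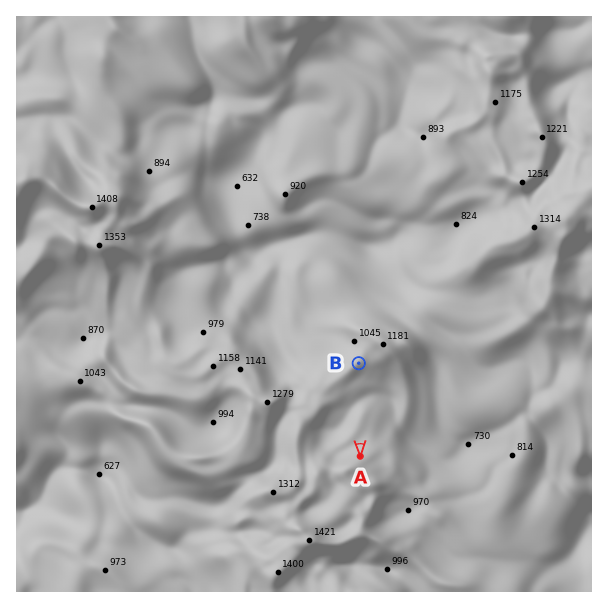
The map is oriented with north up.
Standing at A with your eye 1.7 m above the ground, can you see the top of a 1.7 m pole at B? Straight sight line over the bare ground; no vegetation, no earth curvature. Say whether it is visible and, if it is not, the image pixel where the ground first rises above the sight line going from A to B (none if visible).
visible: true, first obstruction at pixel None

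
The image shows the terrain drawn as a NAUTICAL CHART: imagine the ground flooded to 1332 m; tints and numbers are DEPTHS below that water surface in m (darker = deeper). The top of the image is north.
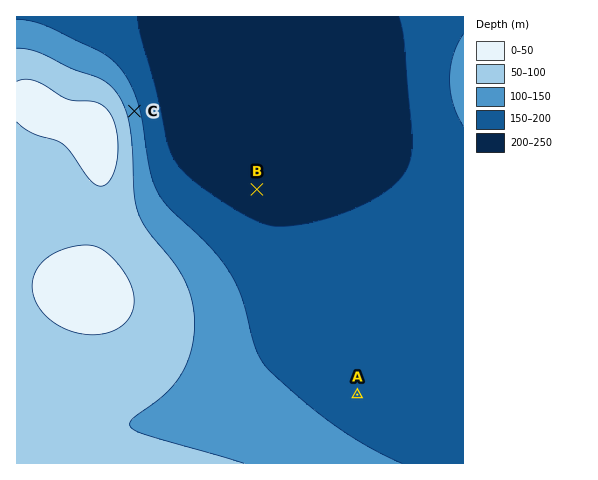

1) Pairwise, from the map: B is lower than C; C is higher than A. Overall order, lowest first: B A C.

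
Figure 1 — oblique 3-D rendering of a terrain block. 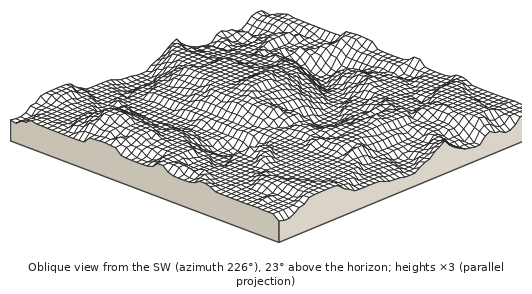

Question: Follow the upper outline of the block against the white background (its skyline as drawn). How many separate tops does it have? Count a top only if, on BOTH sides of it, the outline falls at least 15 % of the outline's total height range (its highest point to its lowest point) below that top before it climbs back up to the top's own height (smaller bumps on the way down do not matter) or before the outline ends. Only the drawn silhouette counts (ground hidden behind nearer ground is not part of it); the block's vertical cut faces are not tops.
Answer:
2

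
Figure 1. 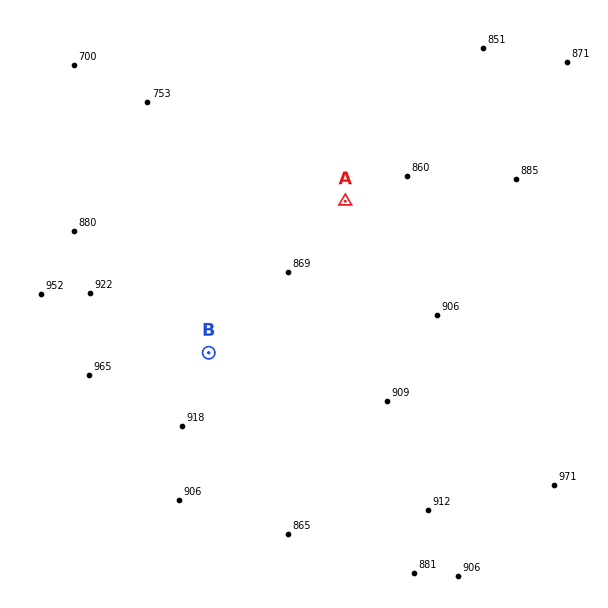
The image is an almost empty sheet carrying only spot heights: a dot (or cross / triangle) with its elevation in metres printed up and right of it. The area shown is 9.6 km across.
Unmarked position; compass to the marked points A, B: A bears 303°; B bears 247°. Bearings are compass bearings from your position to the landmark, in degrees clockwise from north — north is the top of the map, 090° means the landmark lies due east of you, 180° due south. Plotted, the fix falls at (432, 258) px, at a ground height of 890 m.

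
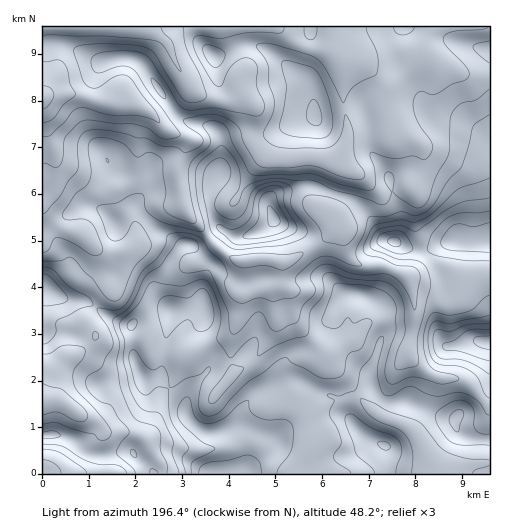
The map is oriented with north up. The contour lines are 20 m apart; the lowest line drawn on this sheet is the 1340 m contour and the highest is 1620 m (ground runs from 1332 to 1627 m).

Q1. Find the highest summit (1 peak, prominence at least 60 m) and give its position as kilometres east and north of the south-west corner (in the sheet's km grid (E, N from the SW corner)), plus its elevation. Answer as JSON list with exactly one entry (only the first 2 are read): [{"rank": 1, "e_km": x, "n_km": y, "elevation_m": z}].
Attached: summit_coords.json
[{"rank": 1, "e_km": 4.96, "n_km": 5.49, "elevation_m": 1546}]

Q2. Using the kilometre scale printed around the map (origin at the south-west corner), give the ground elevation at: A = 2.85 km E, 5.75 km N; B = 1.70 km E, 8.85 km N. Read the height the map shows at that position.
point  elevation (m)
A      1430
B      1410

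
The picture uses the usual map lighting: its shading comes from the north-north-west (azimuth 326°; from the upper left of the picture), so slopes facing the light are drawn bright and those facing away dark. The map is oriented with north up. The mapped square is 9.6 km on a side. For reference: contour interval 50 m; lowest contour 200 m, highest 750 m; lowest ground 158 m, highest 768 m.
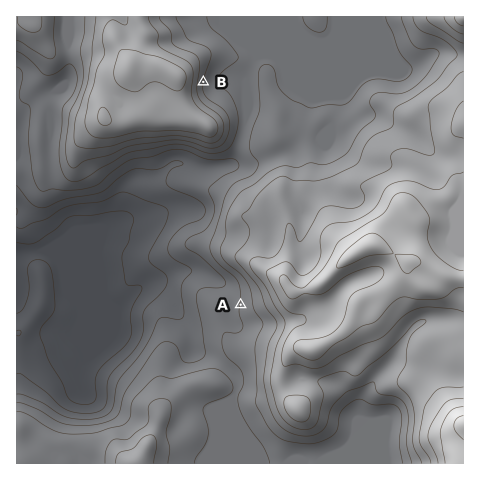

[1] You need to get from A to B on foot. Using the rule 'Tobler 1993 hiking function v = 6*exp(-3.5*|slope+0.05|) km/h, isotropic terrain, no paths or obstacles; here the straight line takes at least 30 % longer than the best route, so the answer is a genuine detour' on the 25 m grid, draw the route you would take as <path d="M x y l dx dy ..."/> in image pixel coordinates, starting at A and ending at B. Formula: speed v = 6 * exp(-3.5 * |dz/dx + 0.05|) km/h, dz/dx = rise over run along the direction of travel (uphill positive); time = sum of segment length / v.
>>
<path d="M241 305l0-19-6-12-10-9-5-12 0-10 1-2 0-52 6-11 7-7 1-3 0-43-8-16-20-20-4-7"/>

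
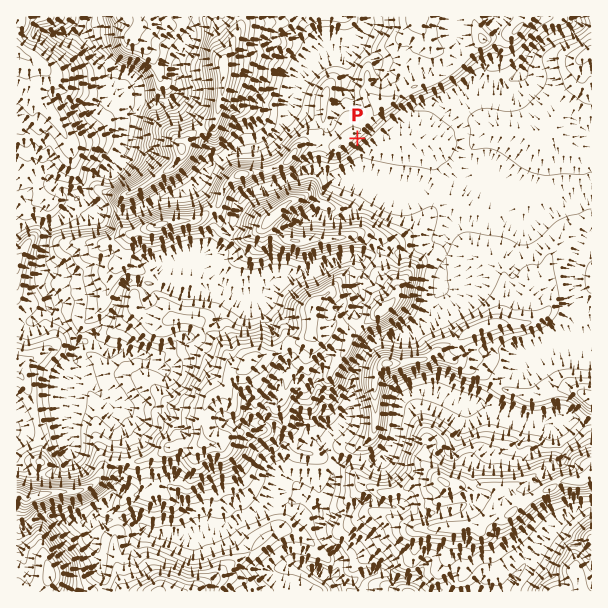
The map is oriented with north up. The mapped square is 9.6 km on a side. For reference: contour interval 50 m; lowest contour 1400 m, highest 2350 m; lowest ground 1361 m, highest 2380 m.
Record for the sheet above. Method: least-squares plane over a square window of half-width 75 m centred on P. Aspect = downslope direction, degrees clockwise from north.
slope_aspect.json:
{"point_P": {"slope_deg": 37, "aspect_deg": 132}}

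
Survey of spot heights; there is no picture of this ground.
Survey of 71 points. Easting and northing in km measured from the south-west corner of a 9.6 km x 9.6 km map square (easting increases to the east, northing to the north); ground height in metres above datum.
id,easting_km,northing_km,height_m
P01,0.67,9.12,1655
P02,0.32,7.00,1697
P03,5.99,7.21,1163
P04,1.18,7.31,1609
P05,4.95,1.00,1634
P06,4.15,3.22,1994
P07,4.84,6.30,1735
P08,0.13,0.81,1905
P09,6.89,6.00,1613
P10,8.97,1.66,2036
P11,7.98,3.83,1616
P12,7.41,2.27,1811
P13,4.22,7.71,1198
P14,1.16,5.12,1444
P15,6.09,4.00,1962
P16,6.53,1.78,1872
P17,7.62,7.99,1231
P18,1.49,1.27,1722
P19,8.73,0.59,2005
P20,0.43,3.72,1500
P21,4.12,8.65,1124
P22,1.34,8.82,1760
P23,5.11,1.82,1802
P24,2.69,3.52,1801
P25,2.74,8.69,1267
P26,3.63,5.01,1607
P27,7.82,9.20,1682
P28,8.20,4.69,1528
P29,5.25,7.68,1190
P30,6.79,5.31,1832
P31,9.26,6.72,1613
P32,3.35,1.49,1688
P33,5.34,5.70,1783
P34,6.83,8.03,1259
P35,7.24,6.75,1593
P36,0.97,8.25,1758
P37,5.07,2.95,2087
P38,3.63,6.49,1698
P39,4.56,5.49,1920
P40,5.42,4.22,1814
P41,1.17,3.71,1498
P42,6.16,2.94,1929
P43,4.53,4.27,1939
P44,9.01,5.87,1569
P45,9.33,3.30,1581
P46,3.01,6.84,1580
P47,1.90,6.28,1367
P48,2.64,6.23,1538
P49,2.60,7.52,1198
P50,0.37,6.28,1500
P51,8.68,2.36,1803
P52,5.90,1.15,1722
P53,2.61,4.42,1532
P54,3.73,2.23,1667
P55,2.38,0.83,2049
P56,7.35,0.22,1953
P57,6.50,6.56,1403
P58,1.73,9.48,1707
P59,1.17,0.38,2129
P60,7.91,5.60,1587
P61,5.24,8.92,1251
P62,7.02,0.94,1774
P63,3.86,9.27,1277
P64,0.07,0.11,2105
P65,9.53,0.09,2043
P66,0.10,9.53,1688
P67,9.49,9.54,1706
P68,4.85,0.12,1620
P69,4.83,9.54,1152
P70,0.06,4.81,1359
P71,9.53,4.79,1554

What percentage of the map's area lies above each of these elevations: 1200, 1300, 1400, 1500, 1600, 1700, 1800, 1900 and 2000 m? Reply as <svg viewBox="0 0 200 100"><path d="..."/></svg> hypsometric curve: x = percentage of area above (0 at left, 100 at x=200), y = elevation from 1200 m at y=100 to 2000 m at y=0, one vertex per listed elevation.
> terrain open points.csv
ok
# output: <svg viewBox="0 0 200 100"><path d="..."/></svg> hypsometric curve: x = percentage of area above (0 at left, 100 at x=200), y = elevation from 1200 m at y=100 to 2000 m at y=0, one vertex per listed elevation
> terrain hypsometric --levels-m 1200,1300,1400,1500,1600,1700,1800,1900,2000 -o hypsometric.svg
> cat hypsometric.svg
<svg viewBox="0 0 200 100"><path d="M194 100l-16-12-13-13-20-13-29-12-35-12-30-13-22-13-14-12"/></svg>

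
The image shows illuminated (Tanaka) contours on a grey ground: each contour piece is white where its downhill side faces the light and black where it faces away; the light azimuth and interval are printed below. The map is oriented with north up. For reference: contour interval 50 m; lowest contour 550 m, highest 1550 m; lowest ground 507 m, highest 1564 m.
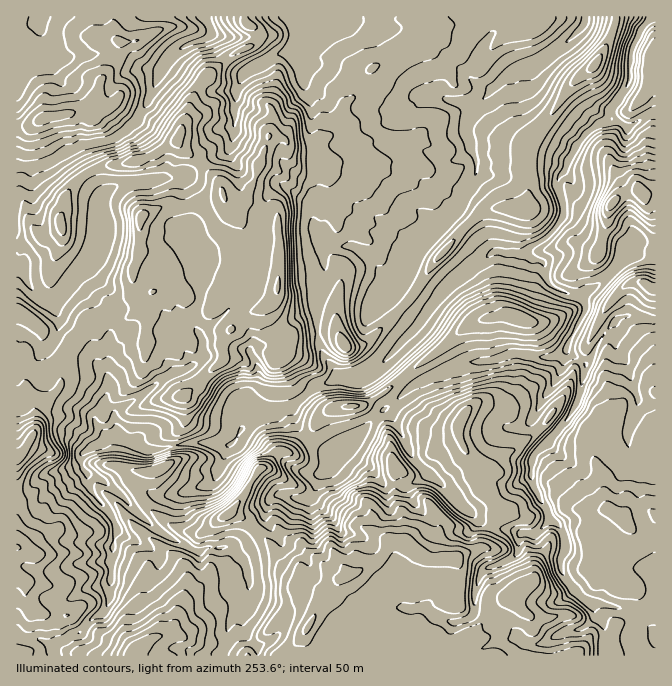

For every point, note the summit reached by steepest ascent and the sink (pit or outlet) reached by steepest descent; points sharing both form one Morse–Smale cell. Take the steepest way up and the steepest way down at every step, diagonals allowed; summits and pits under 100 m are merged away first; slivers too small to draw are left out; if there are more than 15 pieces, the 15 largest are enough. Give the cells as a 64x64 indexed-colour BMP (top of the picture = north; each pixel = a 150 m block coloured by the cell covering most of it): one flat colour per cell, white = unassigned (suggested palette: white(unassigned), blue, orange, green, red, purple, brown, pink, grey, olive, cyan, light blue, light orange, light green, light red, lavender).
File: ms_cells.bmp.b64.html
<image width="64" height="64" href="data:image/bmp;base64,Qk12CAAAAAAAAHYAAAAoAAAAQAAAAEAAAAABAAQAAAAAAAAIAAATCwAAEwsAABAAAAAAAAAA////ALR3HwAOf/8ALKAsACgn1gC9Z5QAS1aMAMJ34wB/f38AIr28AM++FwDox64AeLv/AIrfmACWmP8A1bDFAAAAVVVVVVVVVVVRERERERERERERERERERERERERERERAAiFVVVVVVVVVVERERERERERERERERERERERERERERGIiIhVVVVVVVVVUREREREREREREREREREREREREREREYiIiIVVVVVVVVVRERERERERERERERERERERERERERETiIiIiIVVVVVVVVUREREREREREREREREREREREREREzOIiIiIhVVVVVVVVVEREREREREREREREREREREREzMzM4iIiIiFVVVVVVVVUREREREREREREREREREREREzMzMziIiIiIVVVVVVVVVREREREREREREREREREREREzMzMzOIiIiIhVVVVVVVVVERERERERERERERERERERETMzMzM4iIiIiIVVVVVVVVURERERERERERERERERERERMzMzMziIiIiIhVVVVVVVUREREREREREREREREREREREzMzMzOIiIiIiFVVVRERERERERERERERERERERERERETMzMzM4iIiIiIVVURERERERERERERERERERERERERERMzMzMziIiIiIhVURERERERERERERERERERERERERERMzMzMzOIiIiIhVURERERERERERERERERERERERERERMzMzMzM4iIiIhVUREREREREREREREREREREREREREREzMzMzMziIiIiFUREREREREREREREREREREREREREREzMzMzMzPdiIiFURERERERERERERERERERERERERERETMzMzMzM93diIERERERERERERERERERERERERERERERMzMzMzMz3d3dEREREREREREREREREREREREREREREREzMzMzMzPd3d3REREREREREREREREQARERERERERERETMzMzMwAN3d3d3REiIiIiIiEREREAAAEREREREREREREzMzMzAA3d3d3dEiIiIiIiIREREAAAABERERERERERERMzMzMADd3d3dESIiIiIiIhEREQAAAAARERERERERERETMzMzAN3d3d0SIiIiIiIiERERAAAAAAEREREREREREREzMzMA3d3d3dIiIiIiIiIhEREAAAAAABERERERERERETMzMwDd3d3d0iIiIiIiIiIRERAAAAAAARERERERERERMzMzAN3d3d3SIiIiIiIiIhERERAAAAAGERERERERERETMzAA3d3d3dIiIiIiIiIiEREREQAAAGZmYRERERERERMzMADd3d3dIiIiIiIiIiIREREQAAAGZmZmZhEREREREzMwAN3d3d0iIiIiIiIiIhERERAAAABmZmZmZmZmZmAAMwAA3QDdIiIiIiIiIiIiIhERAAAAAAZmZmZmZmZmYAAzAAAAANIiIiIiIiIiIiIiIREAAAAAAGZmZmZmZmZmAAMAAAAAIiIiIiIiIiIiIiIiEQAAAAAAZmZmZmZmZmYAAAAAAAAiIiIiIiIiIiIiIiIiAAAAAAmWZmZmZmZmZmAAAAAAACIiIiIiIiIiIiIiIiIAAAAAqZlmZmZmZmZmYAAAAAAAAiIiIiIiIiIiIiIiIgAAAAqqmZZmZmZmZmdwAAAAAAACIiIiIiIiIiIiIiIiIAAAAKqpmWZmZmZnd3dwAAAAAAAiIiIiIiIiIiIiIiIgAAAESqmZlmZmZmd3d3cAAAAAAAIiIiIiIiIiIiIiIiAAAERKqpmZlmZmd3d3dwAAAAAAACIiIiIiIiIiIiIiIAAERESqqZmZmZd3d3d3cAAAAAAAIiIiIiIiIiIiIiIiREREREqqmZmZmXd3d3d3dwAAAAACIiIiIiIiIiIiIiJERERERKqpmZmZmXd3d3d3AAAAACIiIiIiIiIiIiIiIkRERERESqqZmZmZd3d3d3cAAAAAIiIiIiIiIiIiIiIiREREREREqqmZmZmXd3d3dwAAAAAiIiIiIiIu4iIiIiJERERERERKqqqpmZd3d3d3AAAAAAIiIiIiIi7iIiIiJEREREREREqqqqmZd3d3d3cAAAAAAAACIiIi7u4iIiIkRERERERERKqqqZl3d3d3dwAAAAAAAAAAAC7u7iIiIiREREREREREqqqpmZd3d3d3//AAAAAAAAAAvu7uIiIiRERERERERESqqqmZl3d3d3f///AAAAAAAAu7vu7iIkRERERERERERKqqqZmZd3d3d//////wAAAAu7u77uIu7kRERERERERKqqqqmZl3d3d3///////wAAC7u7vu7u7u7kREREREREqqqqqZmZd3d3cA//////8AAAu7u+7u7u7uRERERERESqqqqqmZmZcAdwAAAA////AAC7u77u7u7u7kRERERERKqqqqqpmZmQAAAAAAAP//8AAAu7vu7u7u7uRERMRERMyqqqqqmZmZAAAAAAAA////AAC7u+7u7u7u7kTMzMzMzMqqqqqpmZmQAAAAAAAP//8AAAu77u7u7u7uvMzMzMzMzMqqqqqZmZAAAAAAAA///wAAALu+7u7u7ru8zMzMzMzMzKqqqqmZkAAAAAAAAP//8AAAC7u+7ru7u7u8zMzMzMzMzKqqqpmQAAAAAAAA////AAAAu7u7u7u7u7u8zMzMzMzMzKqqqZkAAAAAAAD/////AAAAu7u7u7u7u7vMzMzMzMzMyqqpmQAAAAAAAP/////wAAC7u7u7u7u7u8zMzMzMzMzMqqqZAAAAAAAA//////AAC7u7u7u7u7u7zMzMzMzMzMzKqpmQ"/>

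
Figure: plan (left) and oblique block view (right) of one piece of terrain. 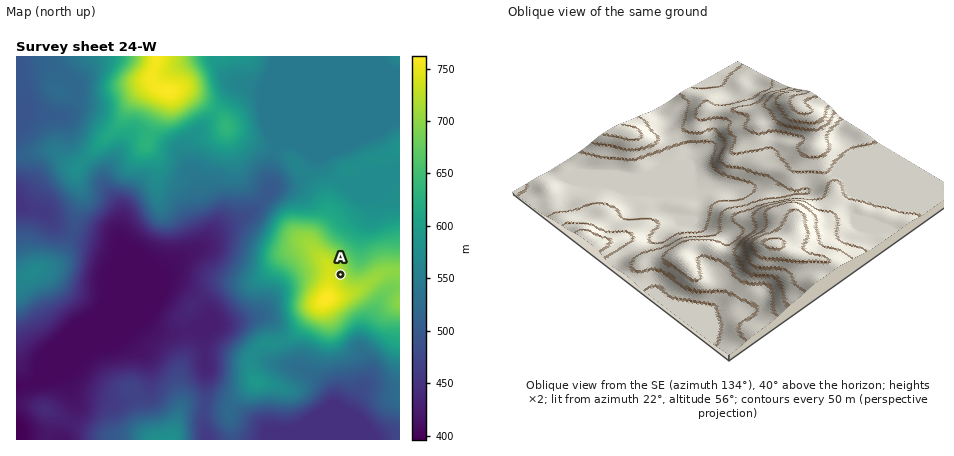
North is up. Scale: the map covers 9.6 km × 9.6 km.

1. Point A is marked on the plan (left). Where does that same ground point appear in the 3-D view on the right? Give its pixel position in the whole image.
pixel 797 242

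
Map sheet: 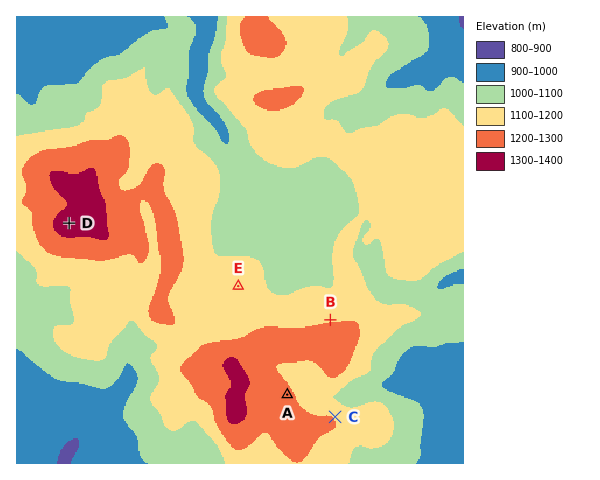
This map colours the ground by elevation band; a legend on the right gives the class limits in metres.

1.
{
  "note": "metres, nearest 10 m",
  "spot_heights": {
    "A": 1220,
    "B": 1190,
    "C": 1190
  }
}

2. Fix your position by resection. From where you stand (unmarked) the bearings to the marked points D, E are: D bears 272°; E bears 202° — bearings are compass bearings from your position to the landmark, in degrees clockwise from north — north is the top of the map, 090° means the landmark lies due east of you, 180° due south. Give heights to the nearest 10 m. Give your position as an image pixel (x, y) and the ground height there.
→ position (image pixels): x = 261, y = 230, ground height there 1090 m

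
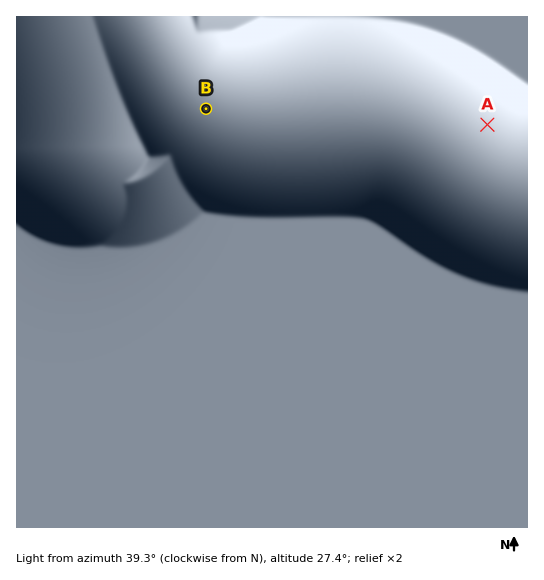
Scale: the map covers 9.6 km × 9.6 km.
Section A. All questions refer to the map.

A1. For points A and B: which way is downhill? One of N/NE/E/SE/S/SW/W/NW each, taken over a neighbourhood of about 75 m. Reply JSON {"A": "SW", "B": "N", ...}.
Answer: {"A": "NE", "B": "SE"}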